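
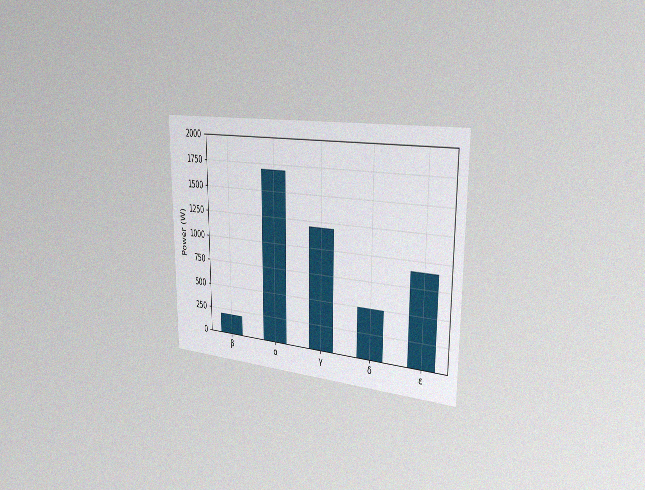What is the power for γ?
1200W

The chart is viewed slightly from the right, with some photo noise. Reading along the chart's y-axis, the γ bar reaches 1200W.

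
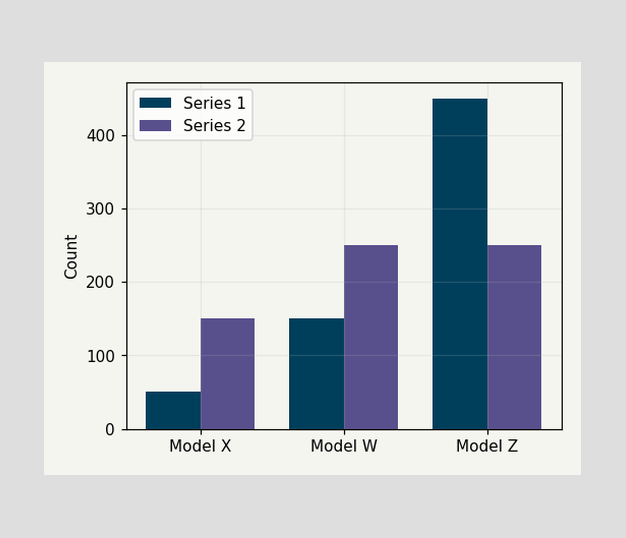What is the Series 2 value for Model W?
The Series 2 bar at Model W reaches 250 on the y-axis.

250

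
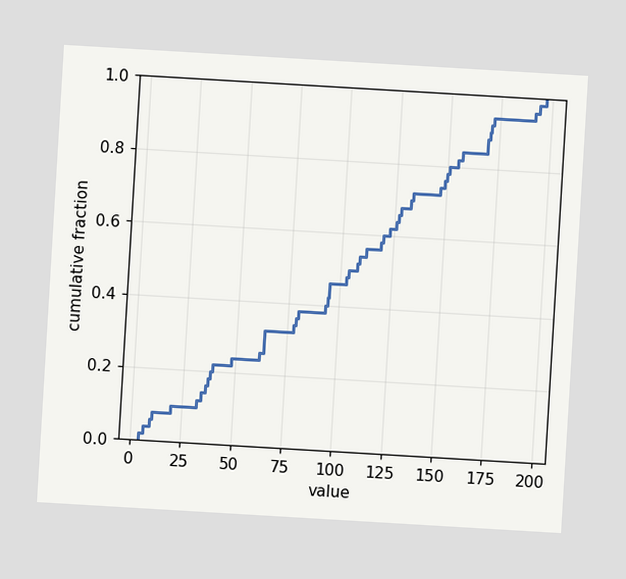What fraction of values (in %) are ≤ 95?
46%

The chart is tilted about 3° clockwise. At x=95 the ECDF step is at 46%.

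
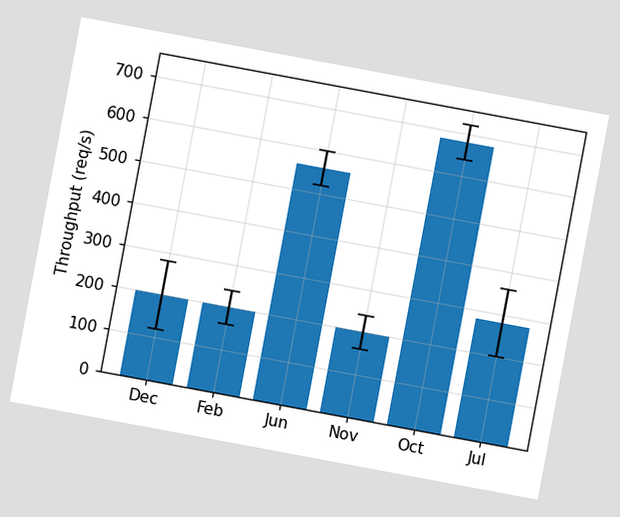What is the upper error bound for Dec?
The chart is tilted about 11° clockwise. The Dec bar's upper whisker reaches 280req/s.

280req/s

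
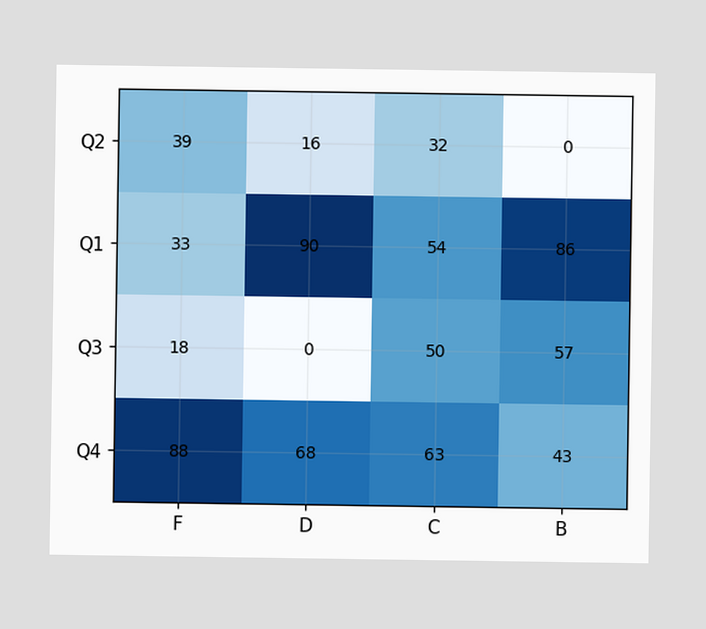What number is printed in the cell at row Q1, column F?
33

The (Q1, F) cell reads 33.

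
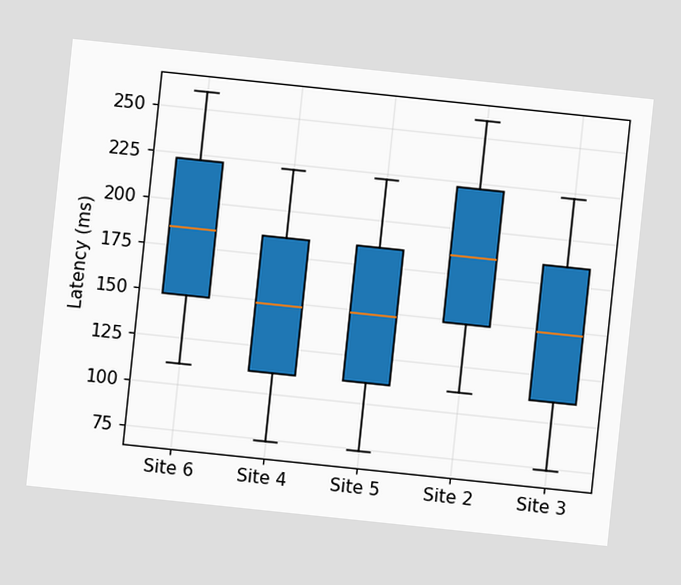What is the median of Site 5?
The chart is tilted about 6° clockwise. The median line in the Site 5 box sits at 148ms.

148ms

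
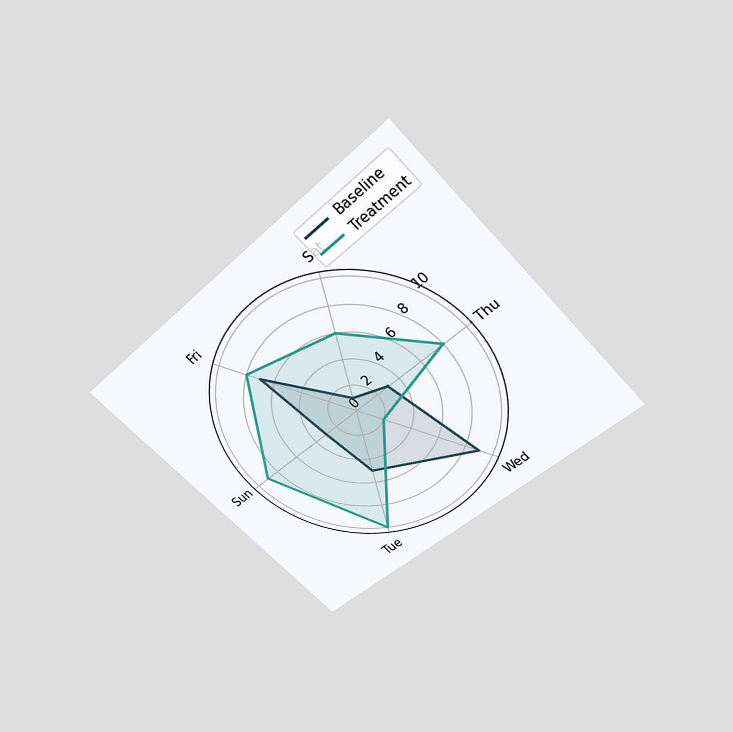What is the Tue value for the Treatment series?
The chart is tilted about 44° counter-clockwise and viewed slightly from above. On the Tue axis, Treatment reaches 10.

10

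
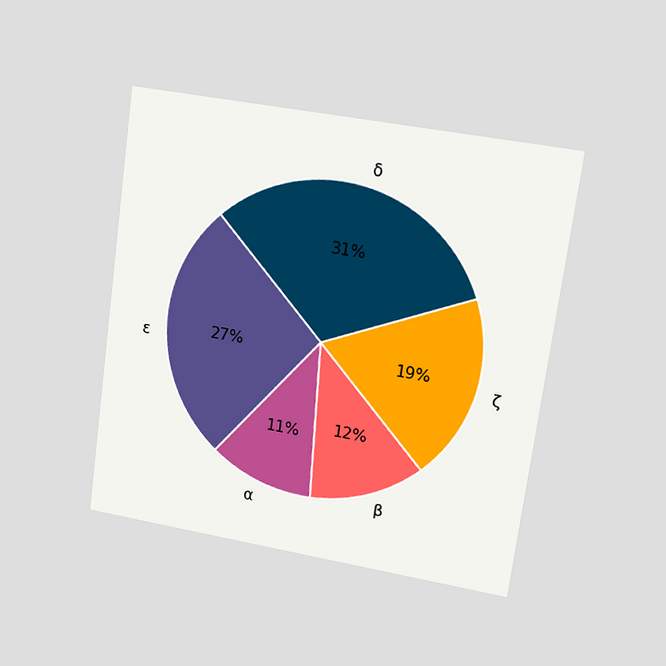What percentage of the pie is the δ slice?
The chart is tilted about 8° clockwise and viewed at a slight angle. The δ slice takes up 31% of the pie.

31%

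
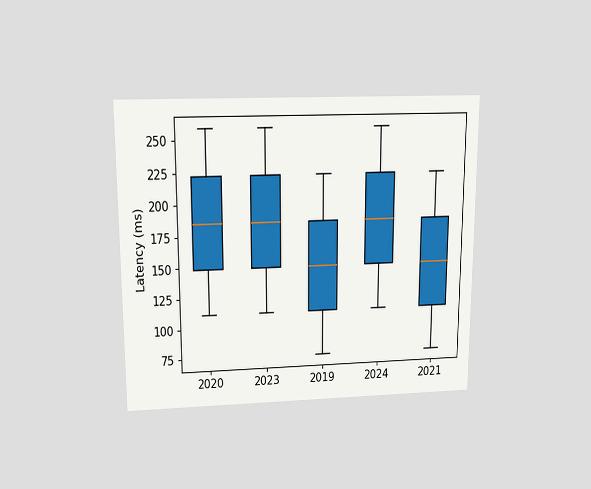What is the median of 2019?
The chart is viewed slightly from above. The median line in the 2019 box sits at 148ms.

148ms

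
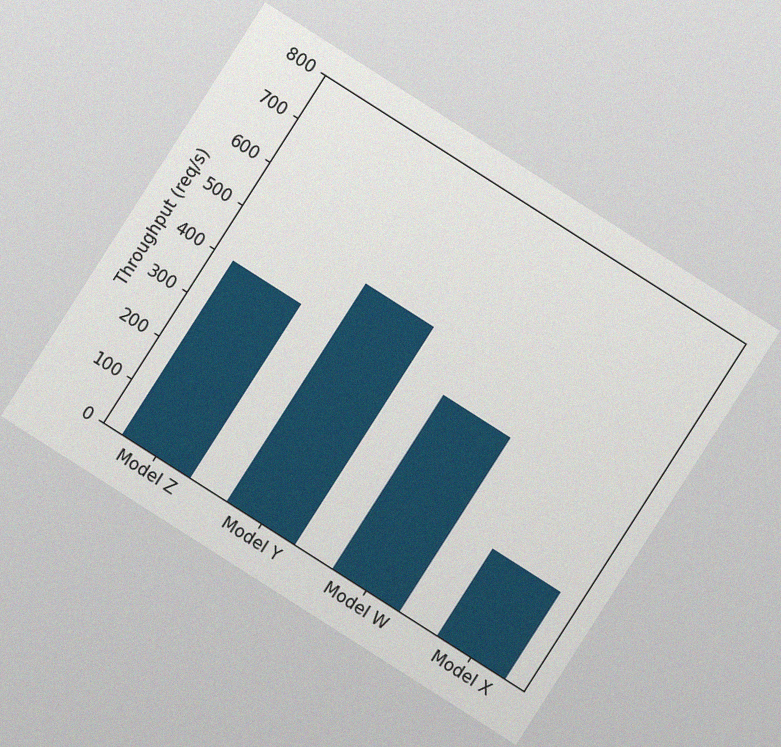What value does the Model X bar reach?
The chart is tilted about 33° clockwise, with some photo noise. Reading along the chart's y-axis, the Model X bar reaches 200req/s.

200req/s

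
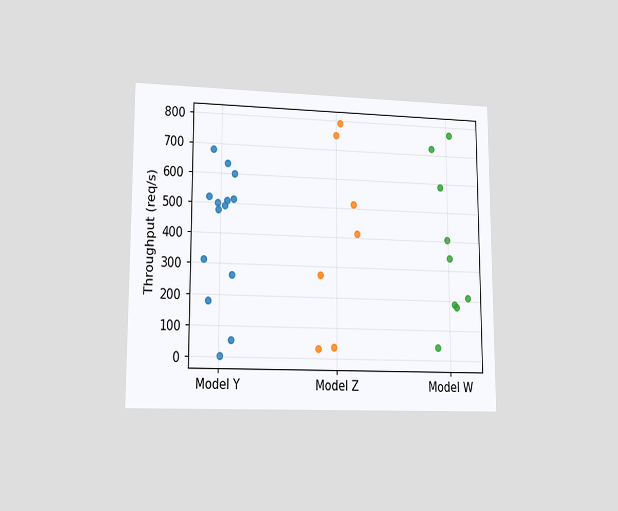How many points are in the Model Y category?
14

The chart is viewed at a slight angle. Counting the markers in the Model Y column gives 14.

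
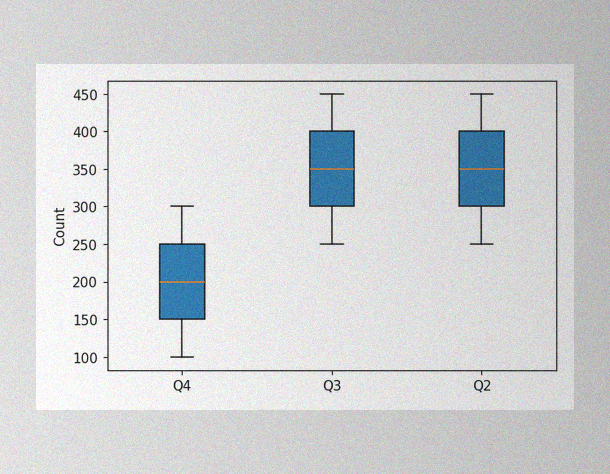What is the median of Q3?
350

The image has some photo noise and uneven lighting. The median line in the Q3 box sits at 350.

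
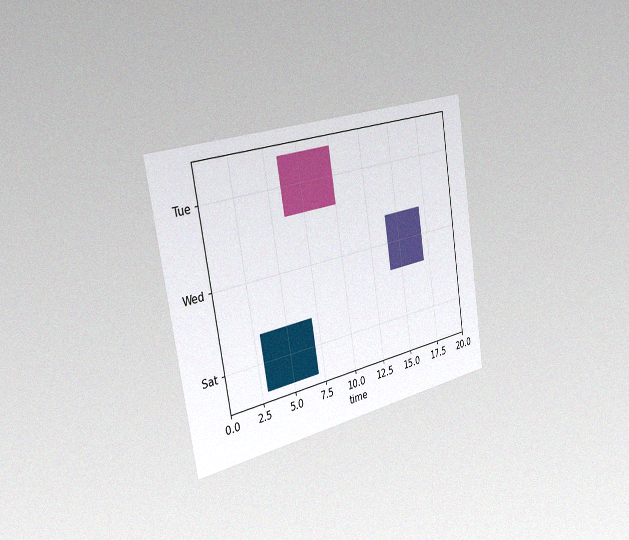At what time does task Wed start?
14

The chart is tilted about 9° counter-clockwise and viewed slightly from the left, with some photo noise. The Wed bar begins at t=14.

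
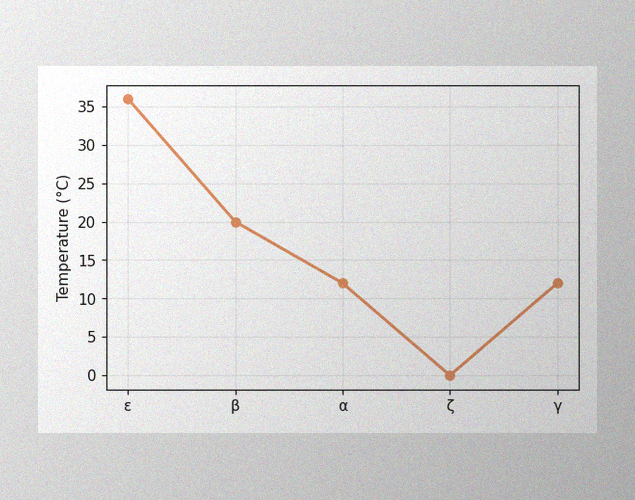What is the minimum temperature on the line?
0°C

The image has some photo noise and uneven lighting. The lowest point is at ζ, and reading across to the y-axis gives 0°C.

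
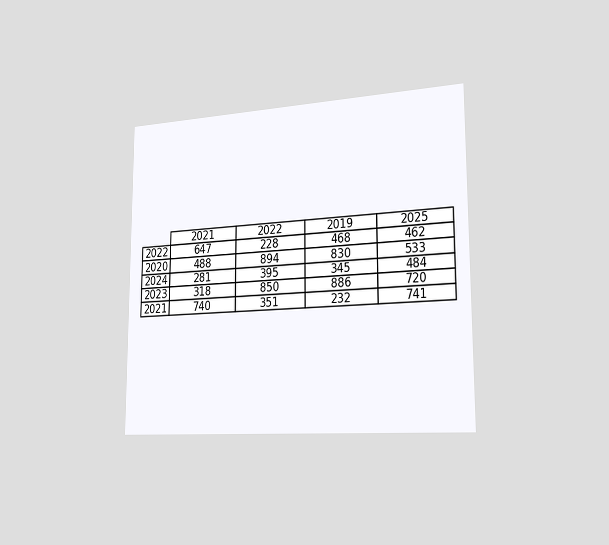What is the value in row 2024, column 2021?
281

The chart is viewed slightly from the right. The (2024, 2021) cell reads 281.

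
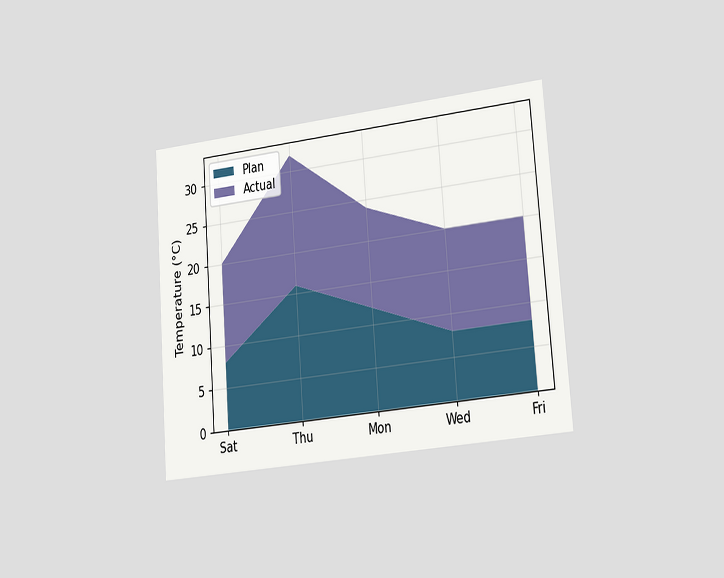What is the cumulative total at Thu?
The chart is tilted about 4° counter-clockwise and viewed slightly from the right. The stacked total at Thu reaches 32°C.

32°C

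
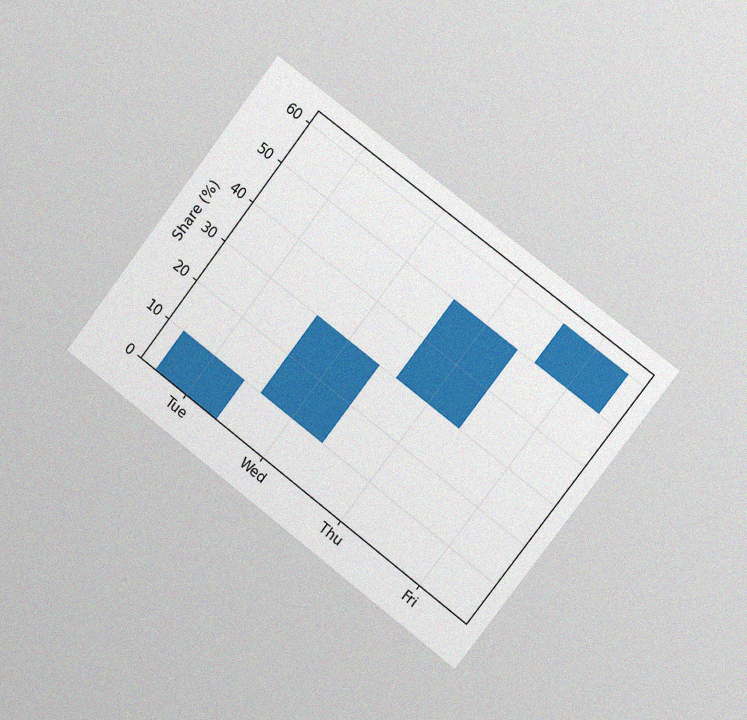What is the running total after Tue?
The chart is tilted about 38° clockwise and viewed slightly from the right, with some photo noise. After Tue the running total reaches 10%.

10%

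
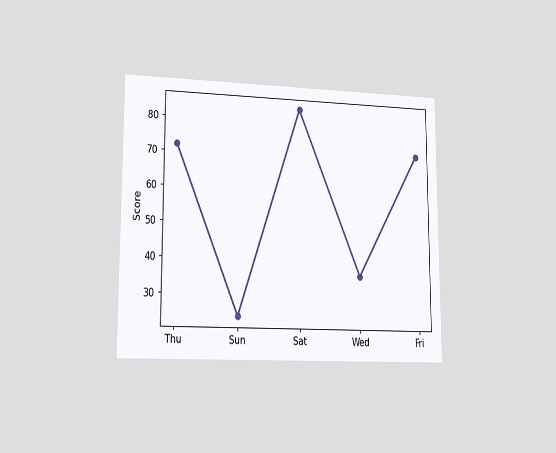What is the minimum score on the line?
The chart is viewed slightly from the left. The lowest point is at Sun, and reading across to the y-axis gives 24.

24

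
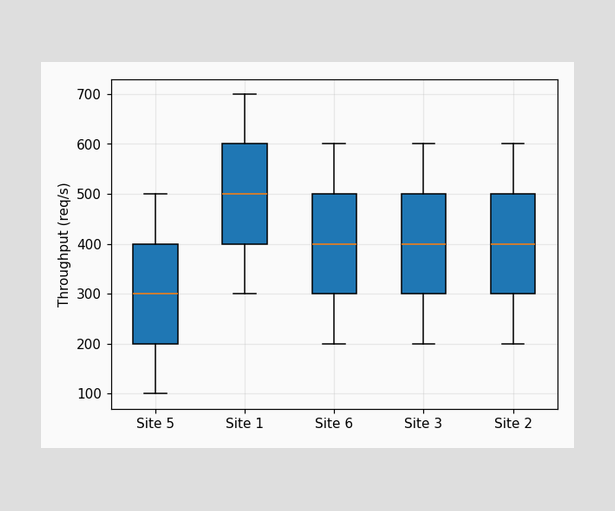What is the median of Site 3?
400req/s

The median line in the Site 3 box sits at 400req/s.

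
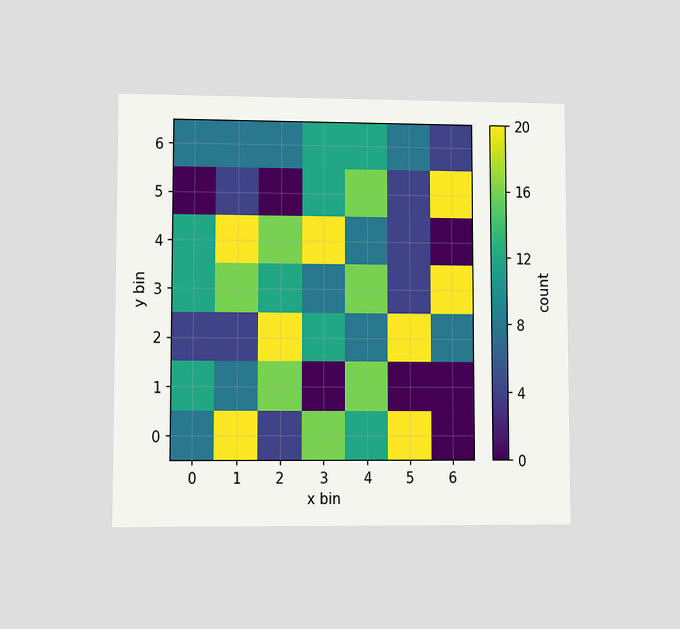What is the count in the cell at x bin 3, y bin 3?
The chart is viewed at a slight angle. Matching the cell (3, 3) against the colorbar gives 8.

8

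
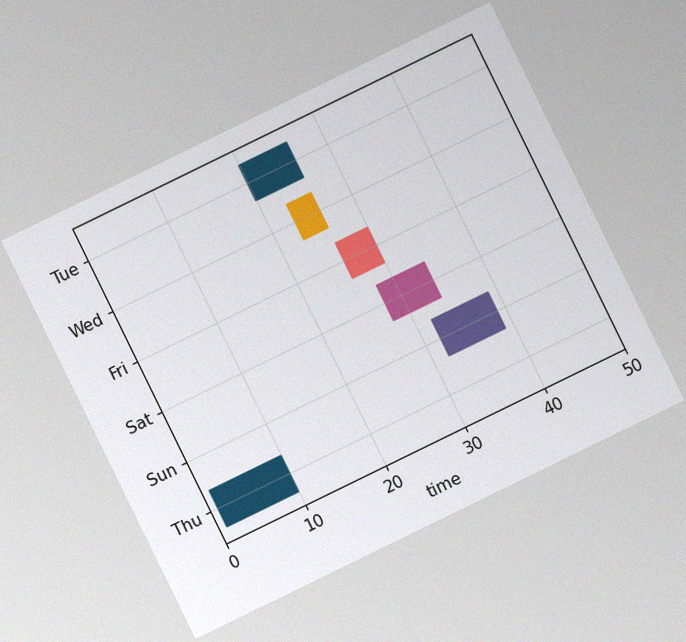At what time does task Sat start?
The chart is tilted about 26° counter-clockwise, with some photo noise. The Sat bar begins at t=28.

28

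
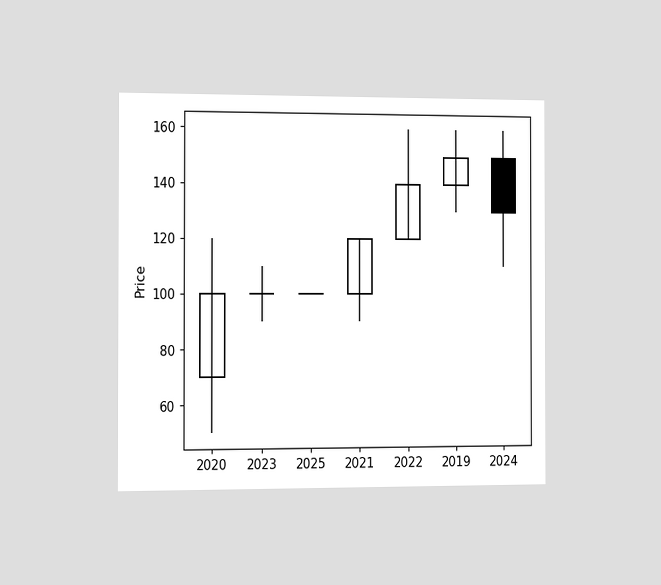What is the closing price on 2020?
The chart is viewed slightly from the left. The 2020 candle closes at 100.

100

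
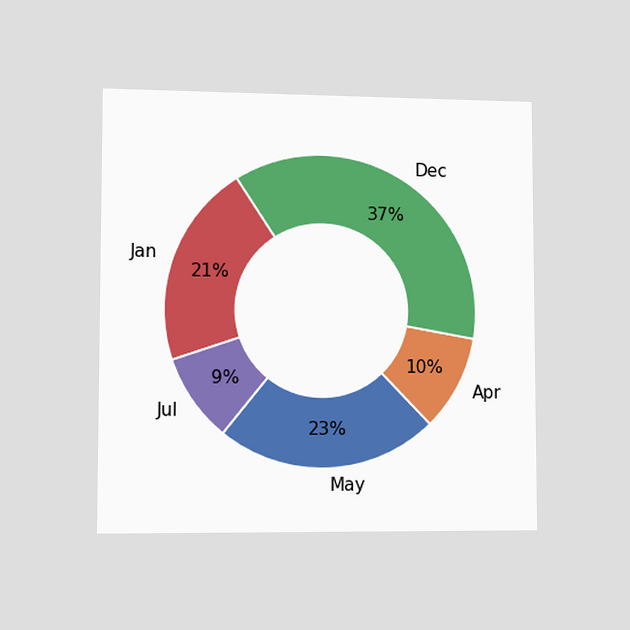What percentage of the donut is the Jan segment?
The chart is viewed slightly from the left. The Jan segment takes up 21% of the ring.

21%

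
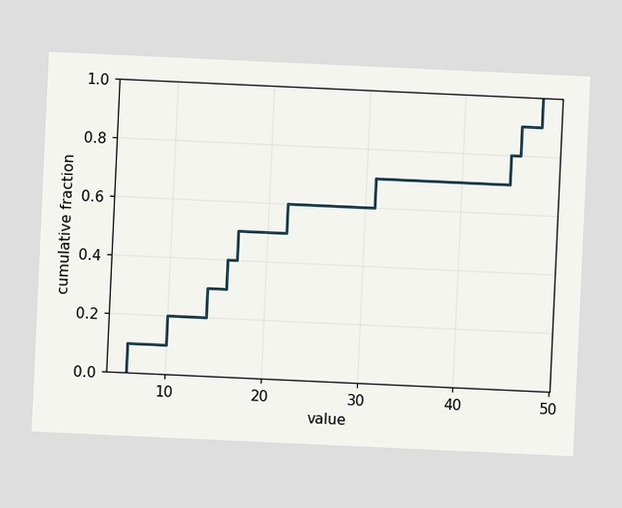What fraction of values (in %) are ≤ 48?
The chart is tilted about 3° clockwise. At x=48 the ECDF step is at 100%.

100%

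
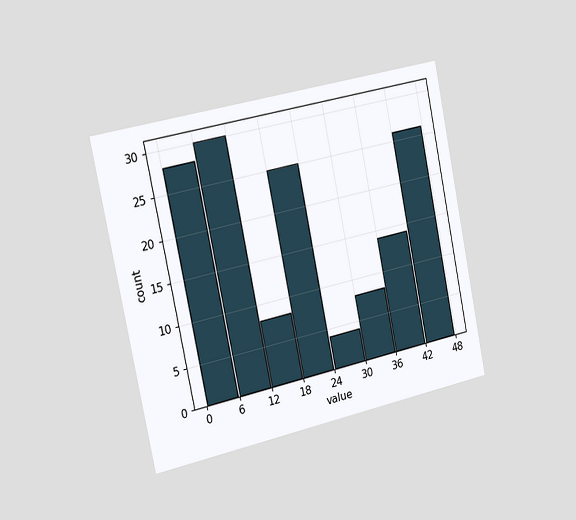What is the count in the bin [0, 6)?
28

The chart is tilted about 12° counter-clockwise and viewed slightly from the left. The [0, 6) bin has height 28.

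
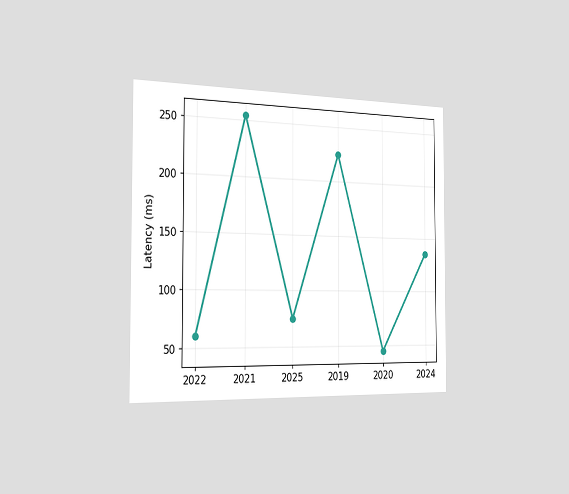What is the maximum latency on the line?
255ms

The chart is viewed slightly from the left. The highest point is at 2021, and reading across to the y-axis gives 255ms.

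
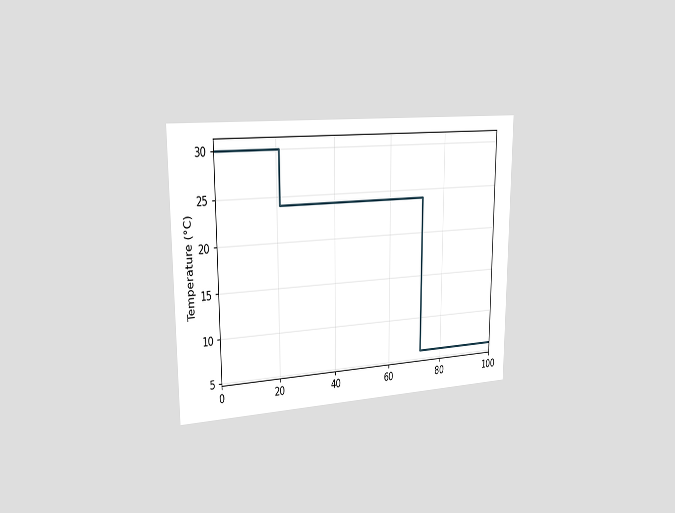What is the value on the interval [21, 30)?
24°C

The chart is viewed slightly from the left. On [21, 30) the step sits at 24°C.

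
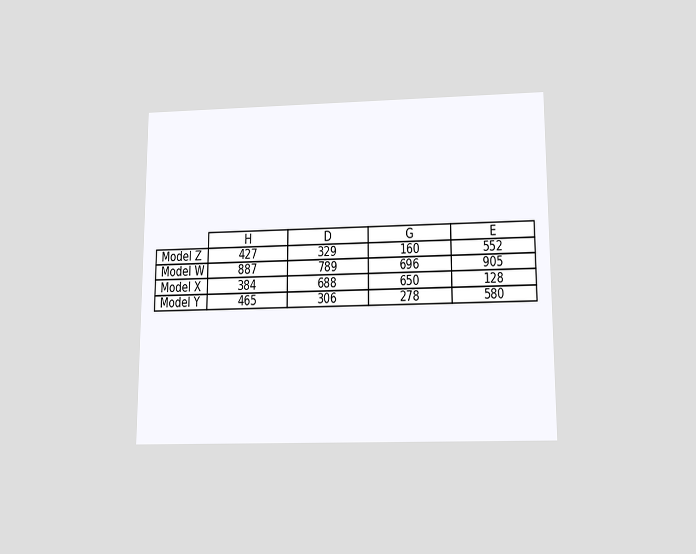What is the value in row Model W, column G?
696

The chart is viewed slightly from below. The (Model W, G) cell reads 696.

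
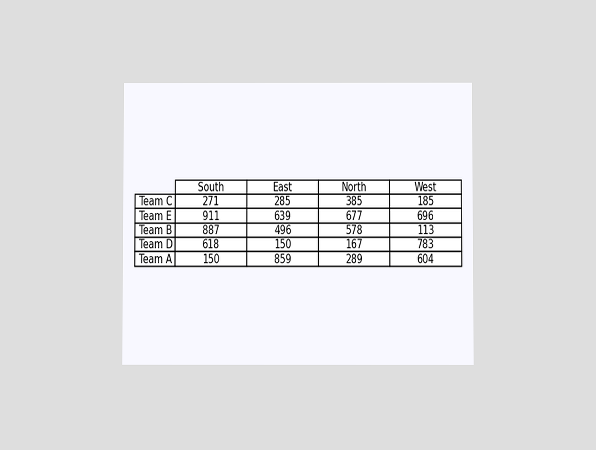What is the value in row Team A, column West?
The chart is viewed slightly from below. The (Team A, West) cell reads 604.

604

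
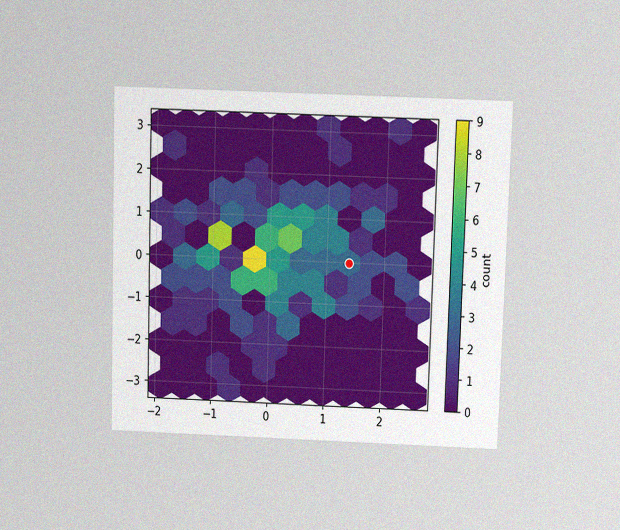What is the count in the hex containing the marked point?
The chart is viewed slightly from above, with some photo noise. The marked hex reads 3 on the colorbar.

3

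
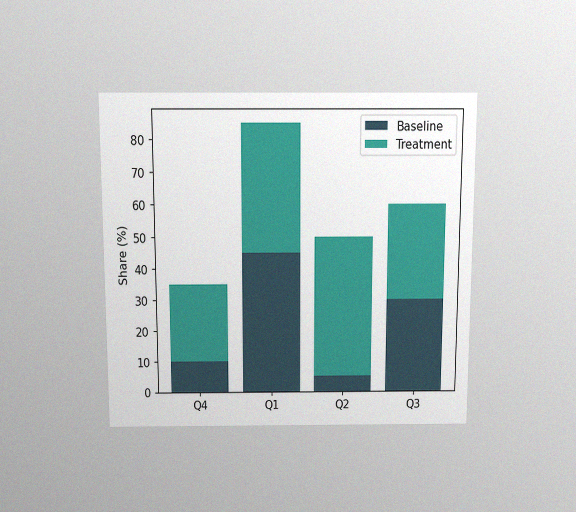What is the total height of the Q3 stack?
The chart is viewed slightly from above, with some photo noise. The Q3 stack's top reaches 60% on the y-axis.

60%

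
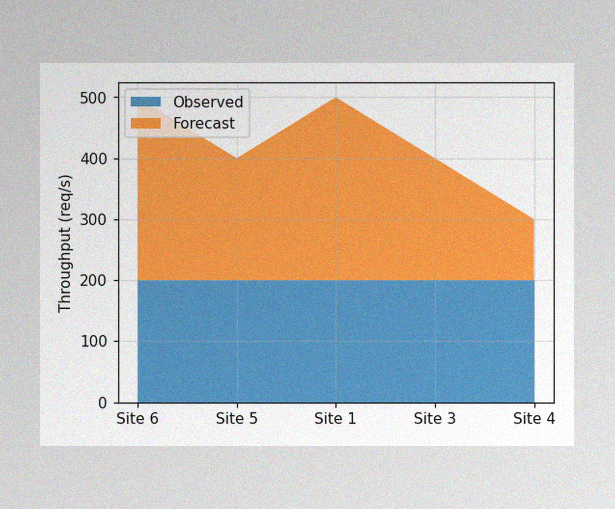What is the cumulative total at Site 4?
300req/s

The image has some photo noise and uneven lighting. The stacked total at Site 4 reaches 300req/s.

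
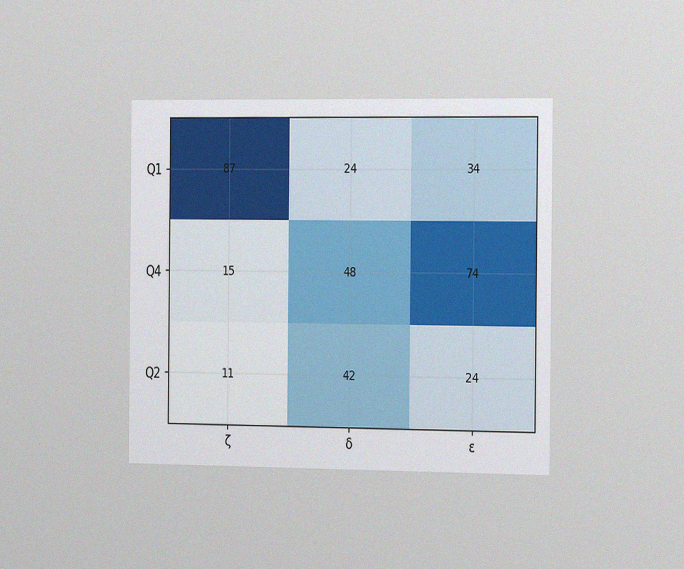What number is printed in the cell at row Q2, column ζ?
The chart is viewed slightly from the right, with some photo noise. The (Q2, ζ) cell reads 11.

11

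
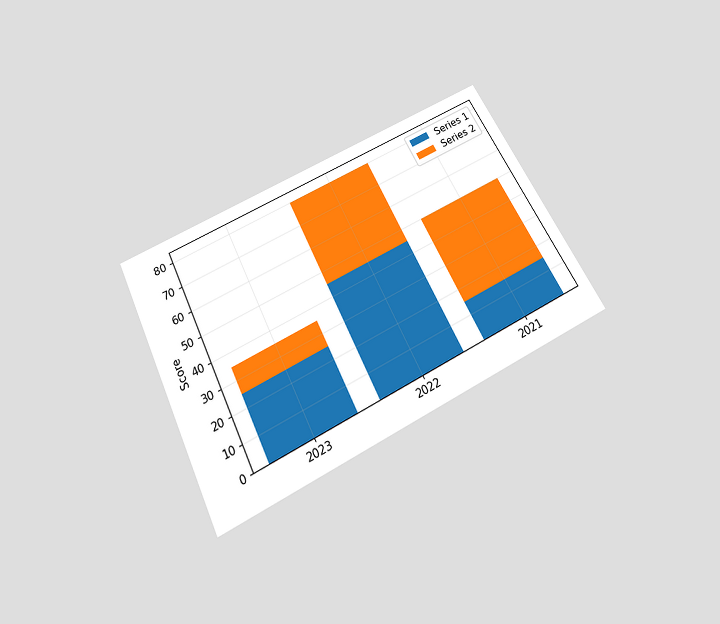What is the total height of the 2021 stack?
The chart is tilted about 27° counter-clockwise and viewed slightly from below. The 2021 stack's top reaches 50 on the y-axis.

50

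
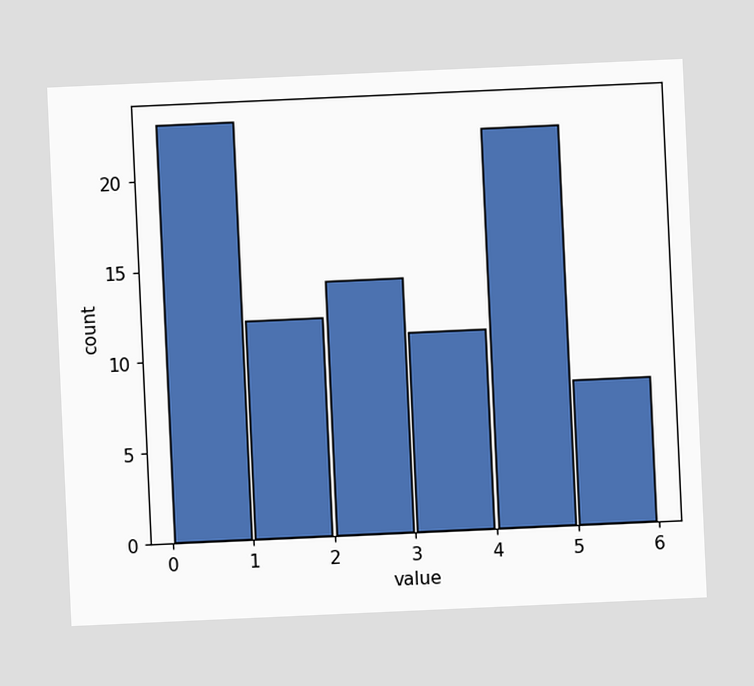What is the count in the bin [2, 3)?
The chart is tilted about 3° counter-clockwise. The [2, 3) bin has height 14.

14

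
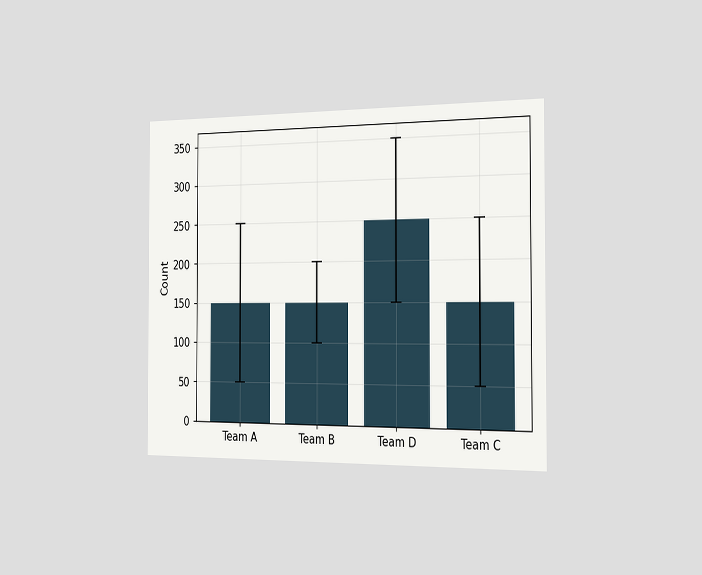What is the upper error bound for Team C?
250

The chart is viewed slightly from the right. The Team C bar's upper whisker reaches 250.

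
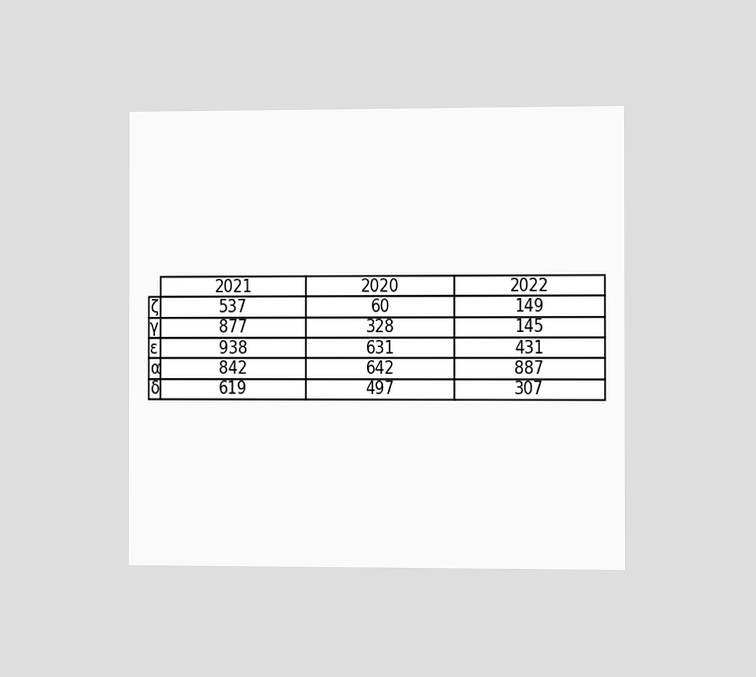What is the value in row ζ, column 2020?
The chart is viewed slightly from the right. The (ζ, 2020) cell reads 60.

60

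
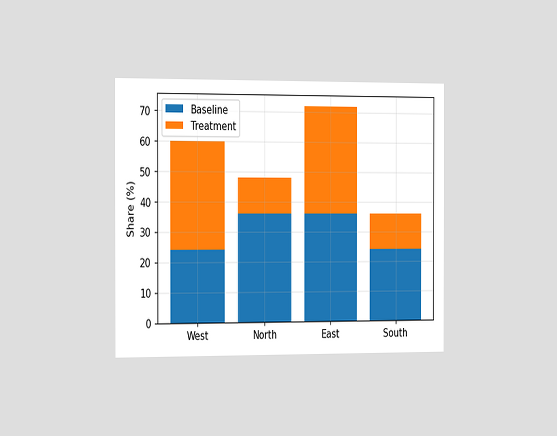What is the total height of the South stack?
The chart is viewed slightly from the left. The South stack's top reaches 36% on the y-axis.

36%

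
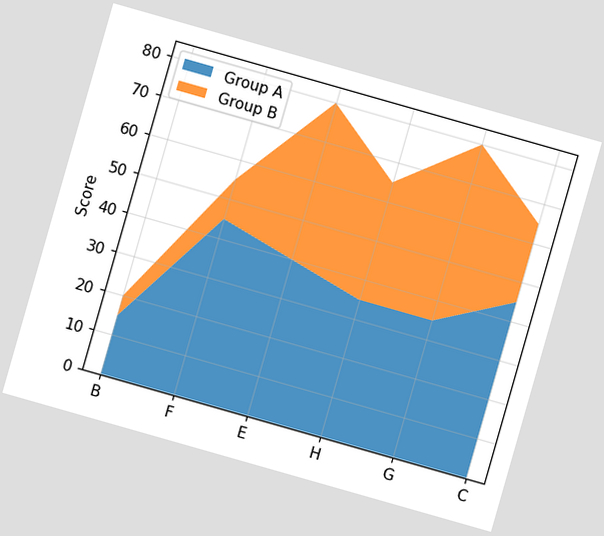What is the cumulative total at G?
80

The chart is tilted about 16° clockwise. The stacked total at G reaches 80.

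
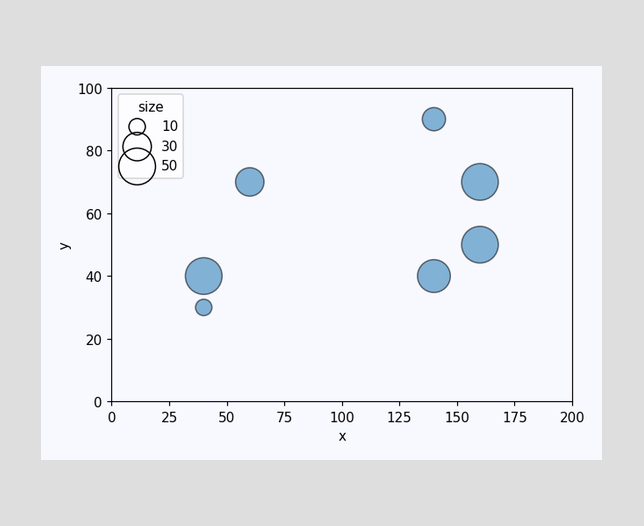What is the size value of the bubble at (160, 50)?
Matching the bubble at (160, 50) against the size legend gives 50.

50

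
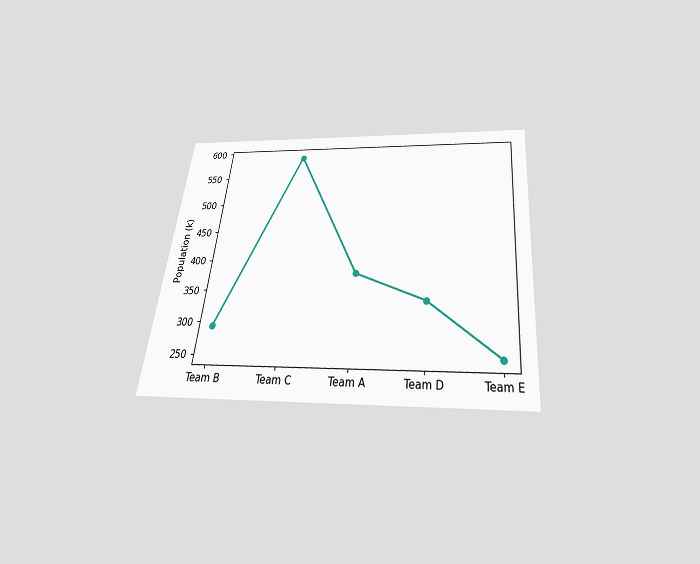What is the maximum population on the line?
The chart is tilted about 6° clockwise and viewed slightly from below. The highest point is at Team C, and reading across to the y-axis gives 588k.

588k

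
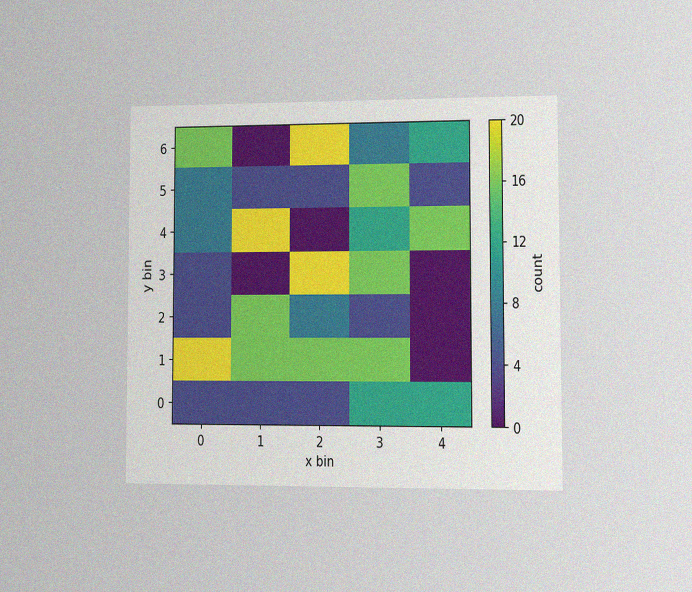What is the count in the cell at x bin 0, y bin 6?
16

The chart is viewed at a slight angle, with some photo noise. Matching the cell (0, 6) against the colorbar gives 16.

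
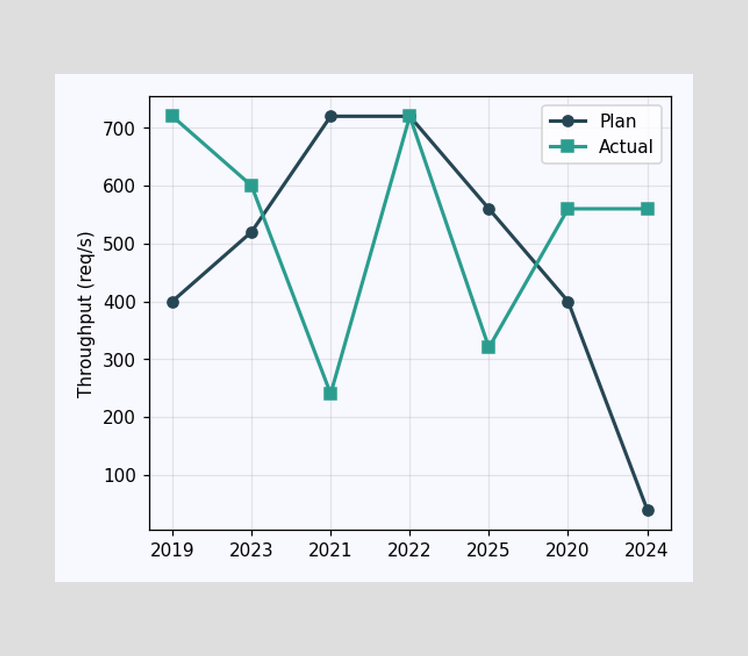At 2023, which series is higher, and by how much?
Actual, by 80req/s

At 2023, Actual sits above the other line by 80req/s.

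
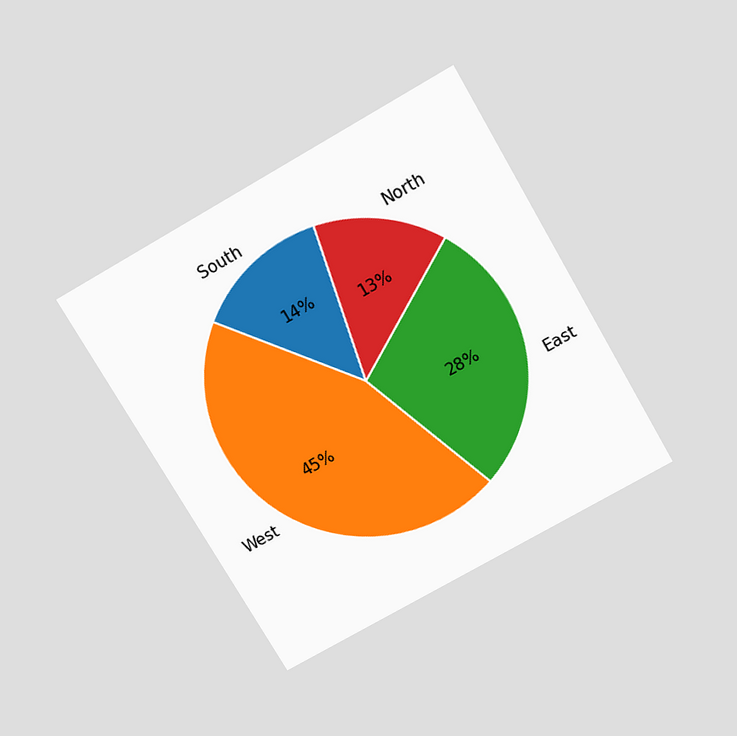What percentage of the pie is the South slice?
The chart is tilted about 30° counter-clockwise and viewed slightly from above. The South slice takes up 14% of the pie.

14%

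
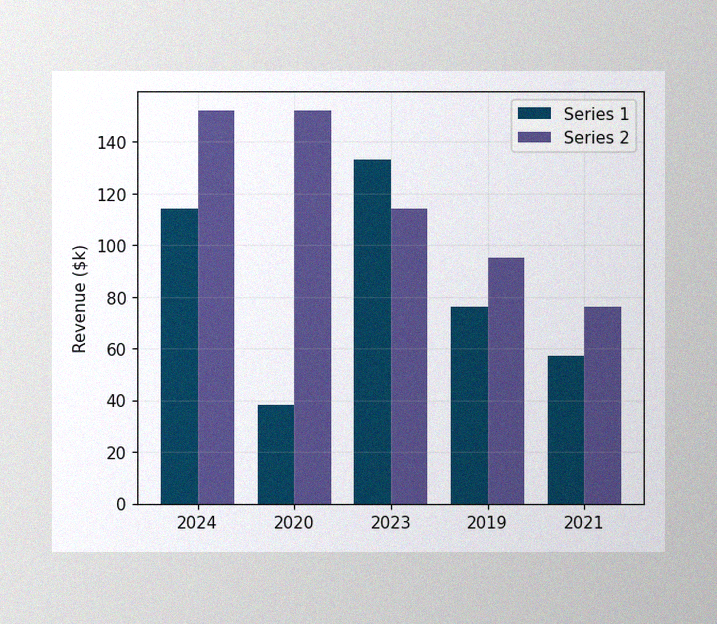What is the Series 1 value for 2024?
The image has some photo noise and uneven lighting. The Series 1 bar at 2024 reaches $114k on the y-axis.

$114k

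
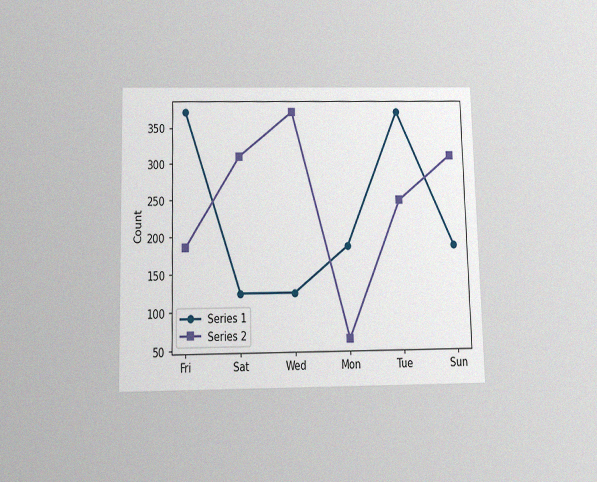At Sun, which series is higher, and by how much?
Series 2, by 124

The chart is viewed slightly from below, with some photo noise. At Sun, Series 2 sits above the other line by 124.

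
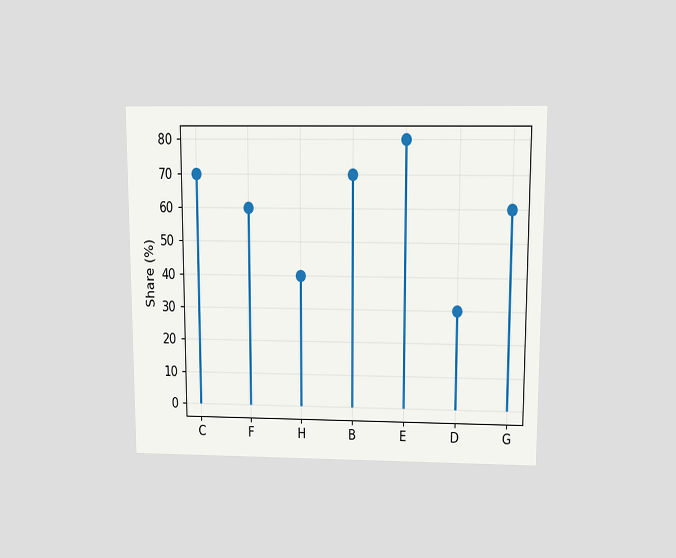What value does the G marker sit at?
The chart is viewed slightly from above. The G marker sits at 60%.

60%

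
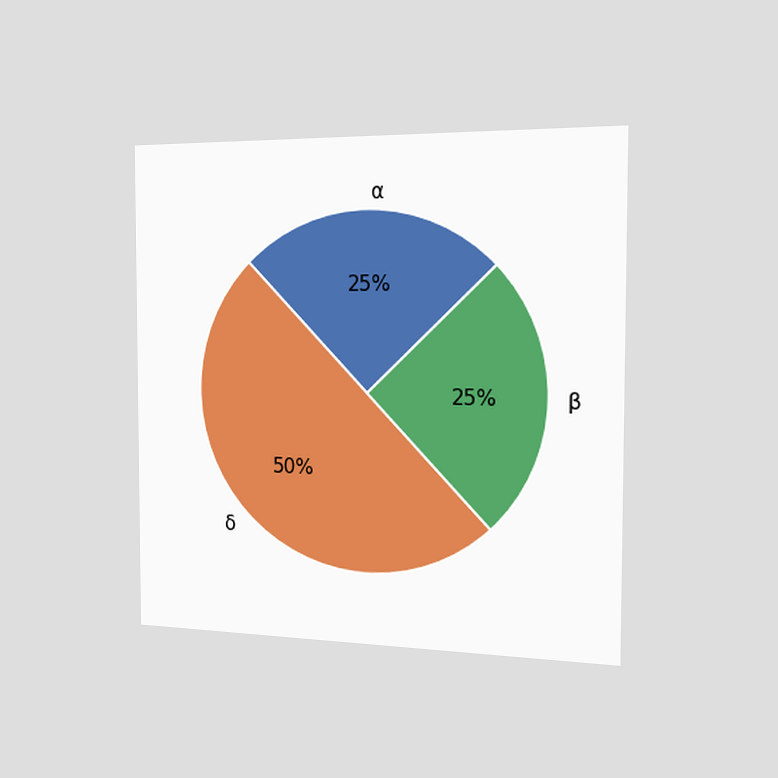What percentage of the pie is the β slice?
25%

The chart is viewed slightly from the right. The β slice takes up 25% of the pie.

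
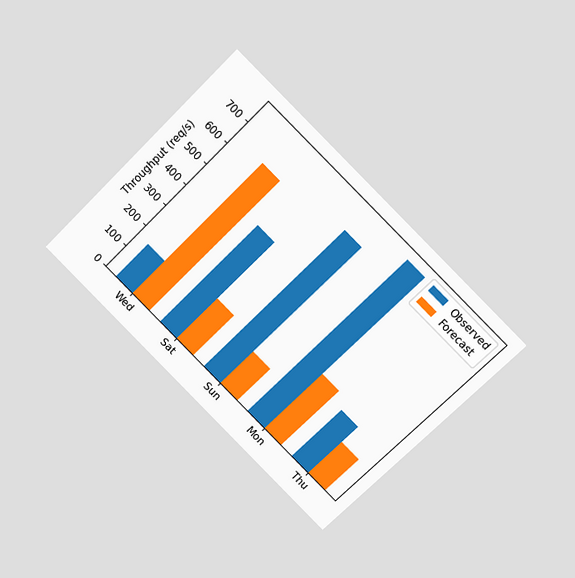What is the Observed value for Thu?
240req/s

The chart is tilted about 45° clockwise and viewed at a slight angle. The Observed bar at Thu reaches 240req/s on the y-axis.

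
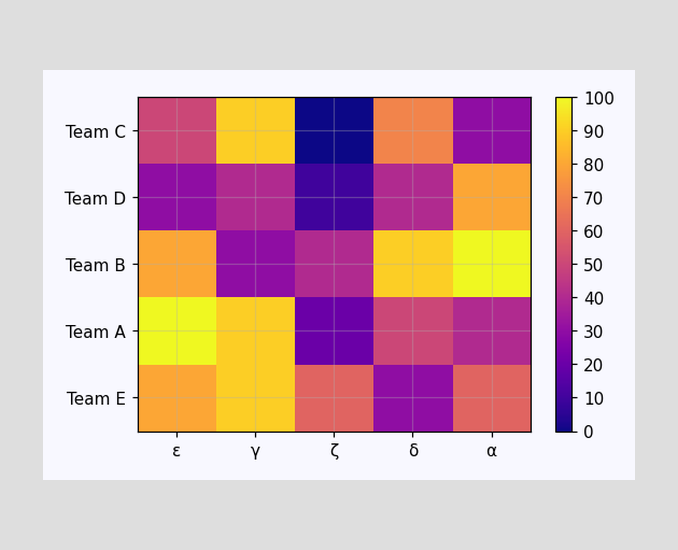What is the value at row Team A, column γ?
90

Matching cell (Team A, γ) against the colorbar gives 90.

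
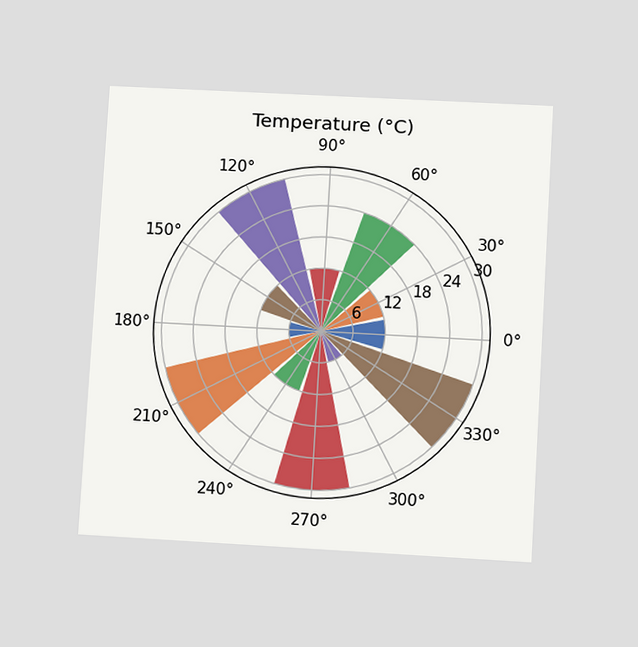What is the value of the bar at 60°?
24°C

The chart is tilted about 3° clockwise and viewed at a slight angle. The bar at 60° reaches 24°C on the radial axis.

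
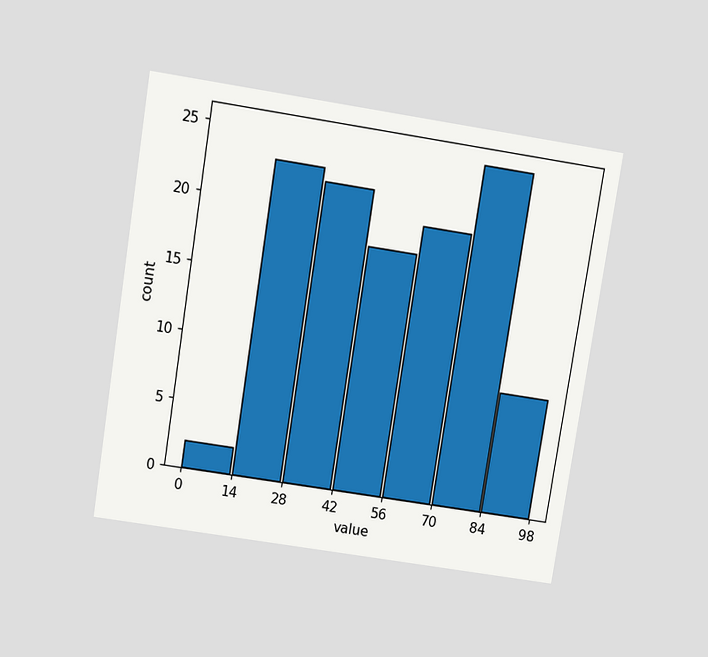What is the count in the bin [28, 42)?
22

The chart is tilted about 9° clockwise and viewed slightly from above. The [28, 42) bin has height 22.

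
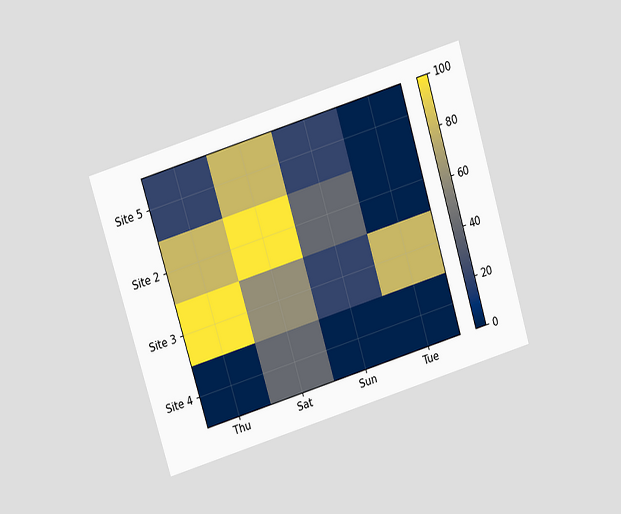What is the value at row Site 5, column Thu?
20

The chart is tilted about 17° counter-clockwise and viewed slightly from above. Matching cell (Site 5, Thu) against the colorbar gives 20.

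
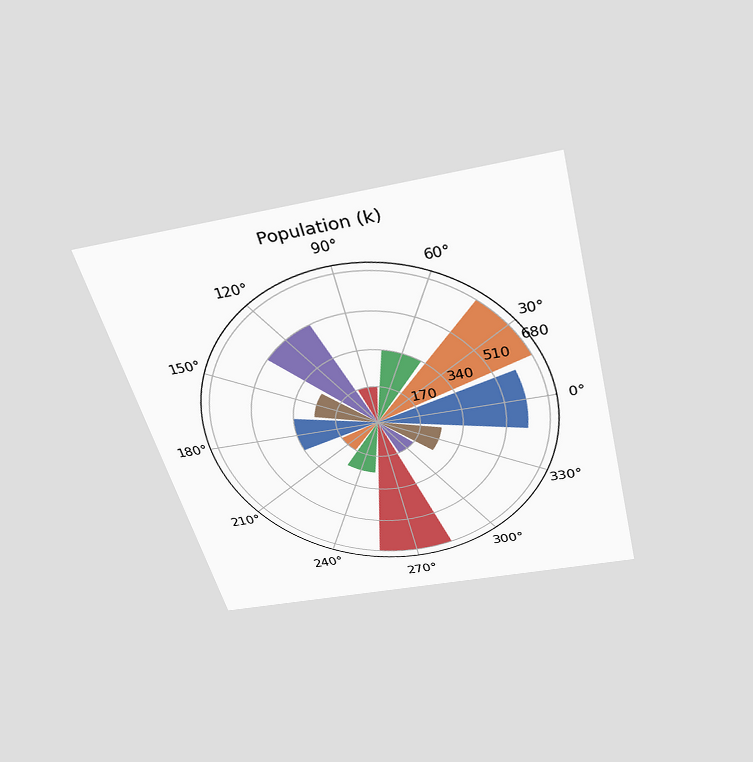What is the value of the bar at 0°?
The chart is tilted about 14° counter-clockwise and viewed slightly from above. The bar at 0° reaches 595k on the radial axis.

595k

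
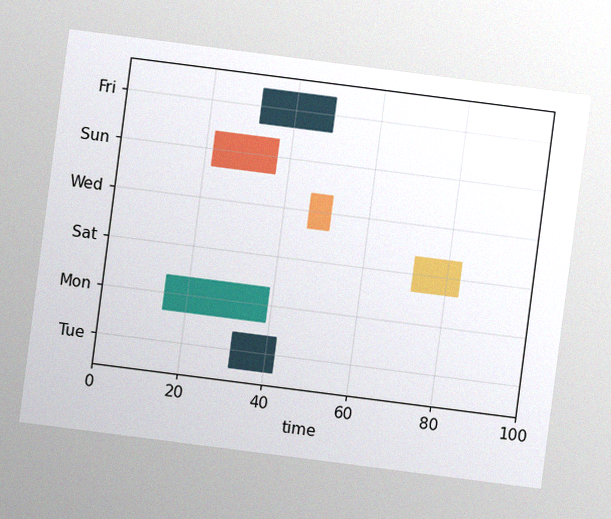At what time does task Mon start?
The chart is tilted about 7° clockwise, with some photo noise. The Mon bar begins at t=15.

15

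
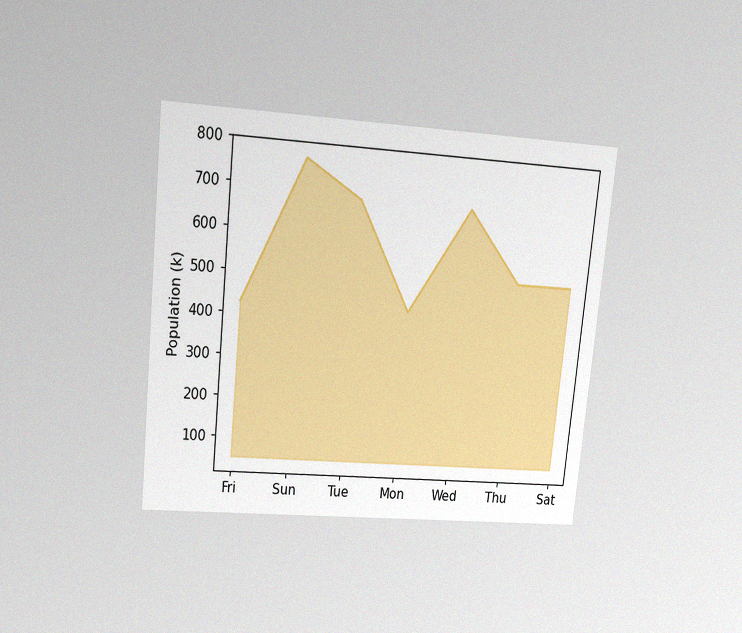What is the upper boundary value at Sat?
The chart is tilted about 6° clockwise and viewed at a slight angle, with some photo noise. At Sat the upper boundary is at 510k.

510k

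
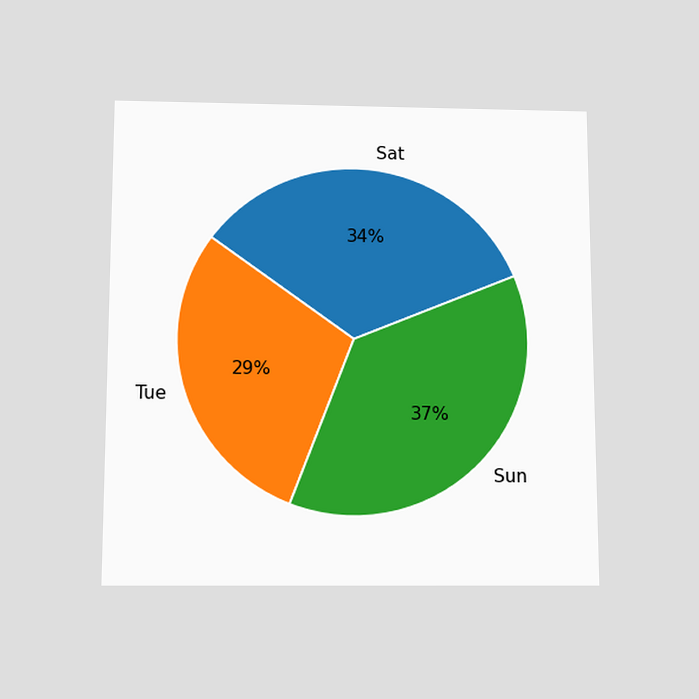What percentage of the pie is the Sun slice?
37%

The chart is viewed slightly from below. The Sun slice takes up 37% of the pie.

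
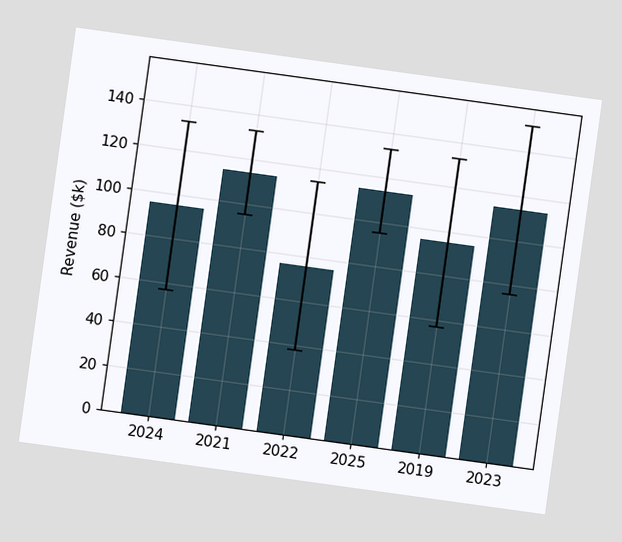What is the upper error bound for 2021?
The chart is tilted about 8° clockwise. The 2021 bar's upper whisker reaches $133k.

$133k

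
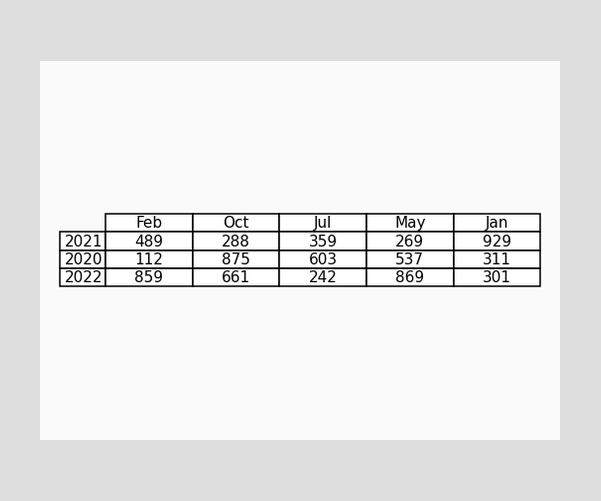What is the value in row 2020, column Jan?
The (2020, Jan) cell reads 311.

311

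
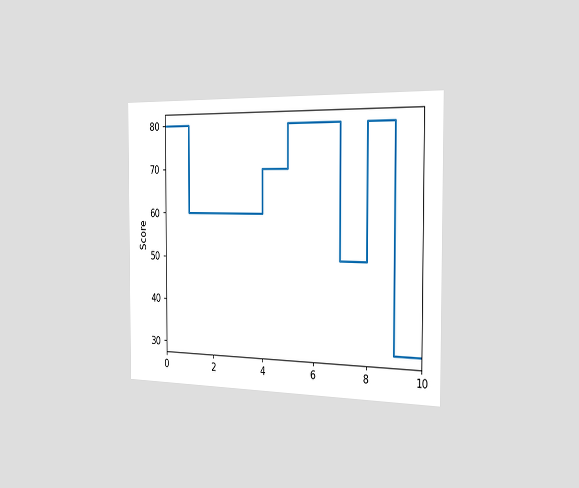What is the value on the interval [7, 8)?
50

The chart is viewed slightly from the right. On [7, 8) the step sits at 50.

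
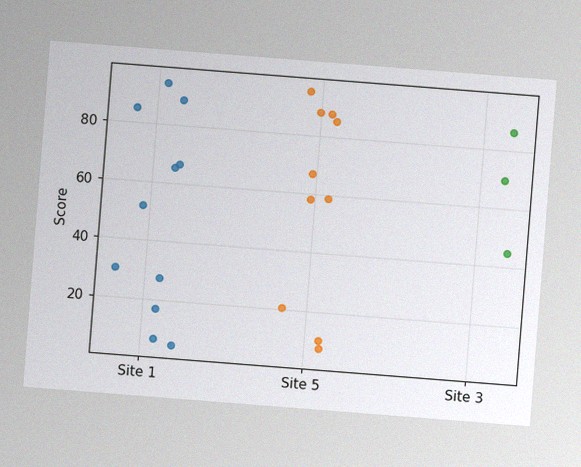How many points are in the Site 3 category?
3

The chart is tilted about 4° clockwise, with some photo noise. Counting the markers in the Site 3 column gives 3.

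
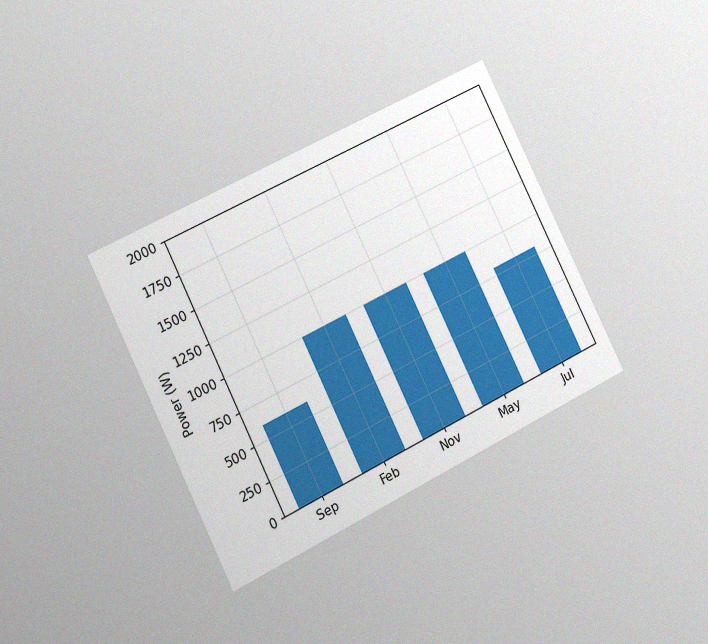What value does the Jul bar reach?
800W

The chart is tilted about 26° counter-clockwise and viewed at a slight angle, with some photo noise. Reading along the chart's y-axis, the Jul bar reaches 800W.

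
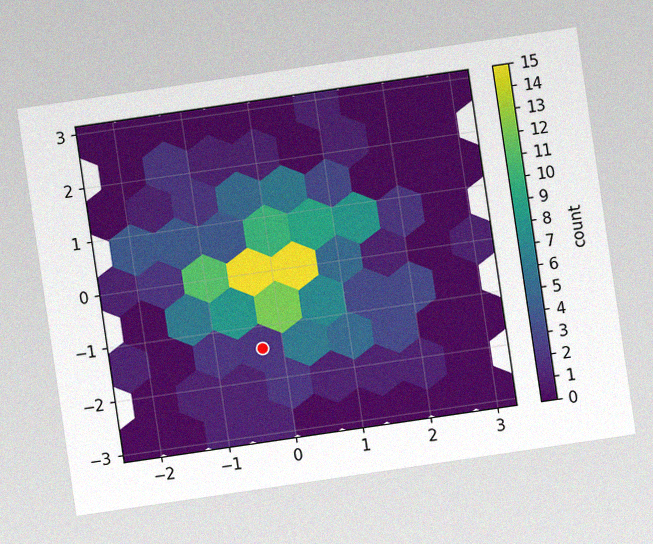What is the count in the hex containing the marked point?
The chart is tilted about 8° counter-clockwise, with some photo noise. The marked hex reads 2 on the colorbar.

2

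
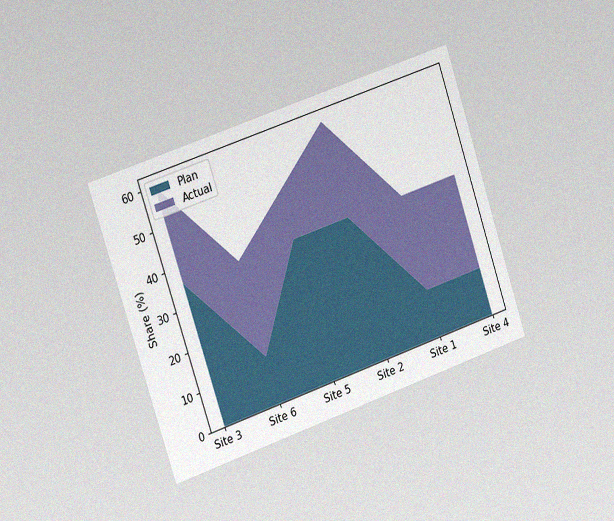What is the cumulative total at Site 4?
36%

The chart is tilted about 19° counter-clockwise and viewed slightly from the left, with some photo noise. The stacked total at Site 4 reaches 36%.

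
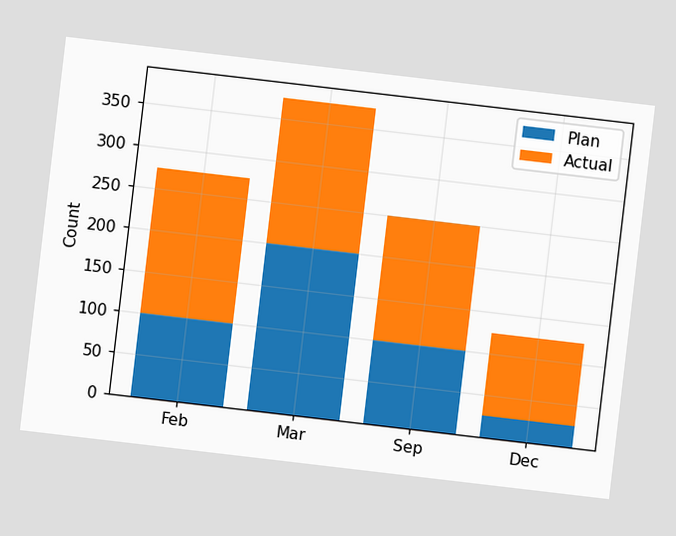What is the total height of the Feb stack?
275

The chart is tilted about 7° clockwise. The Feb stack's top reaches 275 on the y-axis.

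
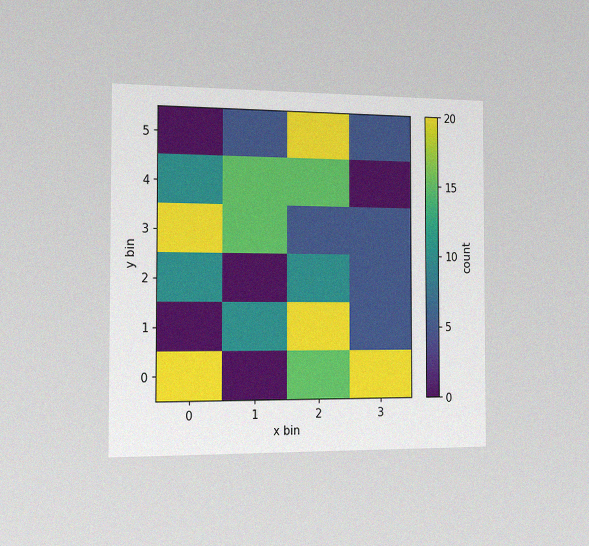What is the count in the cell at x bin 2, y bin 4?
The chart is viewed slightly from the left, with some photo noise. Matching the cell (2, 4) against the colorbar gives 15.

15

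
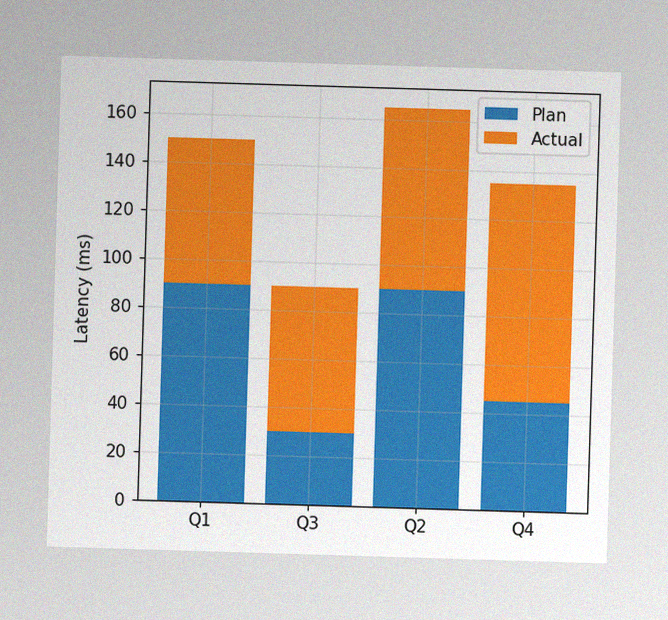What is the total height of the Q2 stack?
165ms

The image has some photo noise and uneven lighting. The Q2 stack's top reaches 165ms on the y-axis.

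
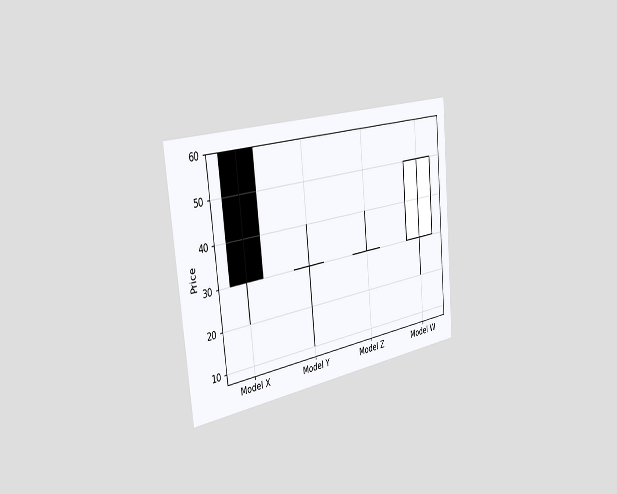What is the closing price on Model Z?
The chart is tilted about 6° counter-clockwise and viewed slightly from the left. The Model Z candle closes at 30.

30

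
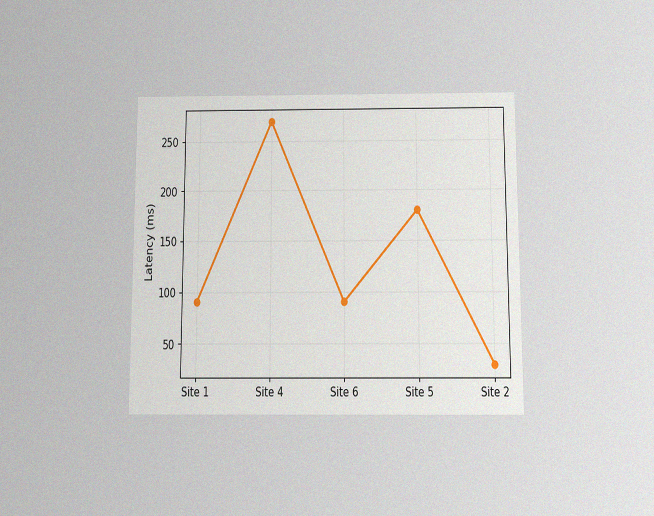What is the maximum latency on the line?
270ms

The chart is viewed slightly from below, with some photo noise. The highest point is at Site 4, and reading across to the y-axis gives 270ms.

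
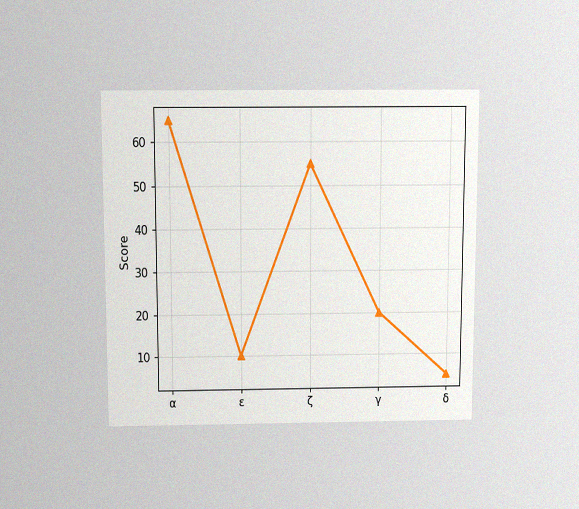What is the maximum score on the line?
65

The chart is viewed slightly from above, with some photo noise. The highest point is at α, and reading across to the y-axis gives 65.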